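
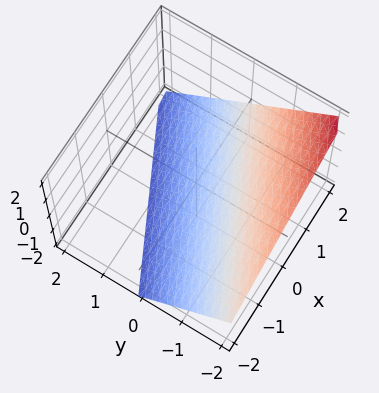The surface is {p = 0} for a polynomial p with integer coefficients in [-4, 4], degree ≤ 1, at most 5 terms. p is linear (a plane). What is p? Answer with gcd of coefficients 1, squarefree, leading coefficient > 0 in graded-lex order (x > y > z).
(a) Degree: every cross-section is a straight line — this is a plane, so deg p = 1.
(b) Observable constraints: it meets the z-axis at z = -1 (among the integer gridlines); it crosses the x-axis at the gridline x = 2.
(c) Putting this together gives p.

x - 2*y - 2*z - 2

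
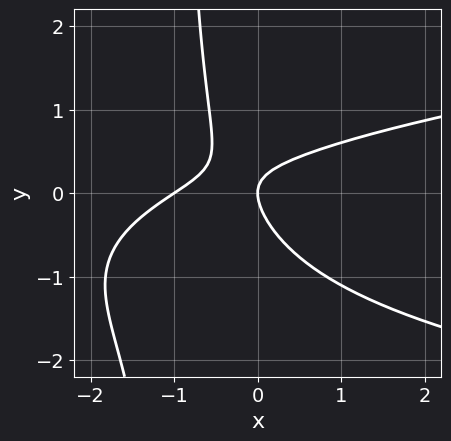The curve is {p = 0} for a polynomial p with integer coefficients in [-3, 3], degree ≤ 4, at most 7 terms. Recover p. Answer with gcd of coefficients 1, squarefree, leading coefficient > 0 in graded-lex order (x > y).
3*x*y^2 - 2*x^2 + 3*x*y + 3*y^2 - 2*x

1. The degree is 3 — a generic line meets the curve in up to 3 points.
2. Reading off the gridlines: it meets the y-axis at y = 0 (among the integer gridlines); the x-axis gridline crossings are at x ∈ {-1, 0}.
3. These observations pin down the coefficients.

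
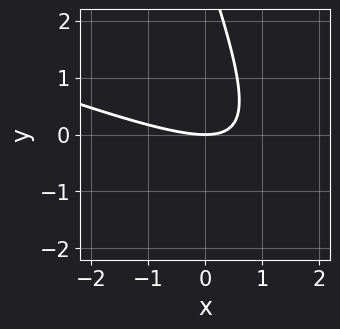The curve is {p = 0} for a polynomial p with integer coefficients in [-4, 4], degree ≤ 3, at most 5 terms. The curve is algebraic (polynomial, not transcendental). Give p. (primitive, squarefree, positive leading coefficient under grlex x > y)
Degree: a generic line meets the curve in up to 2 points, so deg p = 2.
Checking where it meets the axes: one x-axis crossing is at x = 0; one y-axis crossing is at y = 0.
Matching integer coefficients to the picture gives p.

x^2 + 3*x*y + y^2 - 3*y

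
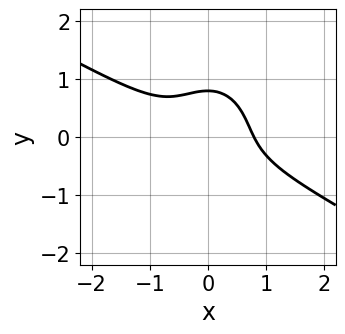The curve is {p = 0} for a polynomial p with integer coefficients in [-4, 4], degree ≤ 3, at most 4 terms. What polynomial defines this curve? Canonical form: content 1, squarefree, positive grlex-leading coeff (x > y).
2*x^3 + 3*x^2*y + 2*y^3 - 1

(a) Degree: a generic line meets the curve in up to 3 points, so deg p = 3.
(b) Putting this together gives p.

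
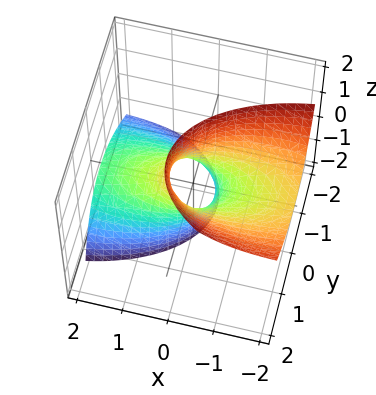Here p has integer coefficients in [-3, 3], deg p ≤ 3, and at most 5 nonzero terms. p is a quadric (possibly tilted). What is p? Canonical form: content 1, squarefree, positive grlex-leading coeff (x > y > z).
x^2 + 3*x*z + 3*y^2 - 2*y*z - 1

(a) Degree: a generic line meets the surface in up to 2 points, so deg p = 2.
(b) From the axis intercepts and sections: among the integer gridlines, it crosses the x-axis at x ∈ {-1, 1}; no z-intercept at any integer in the box.
(c) Matching integer coefficients to the picture gives p.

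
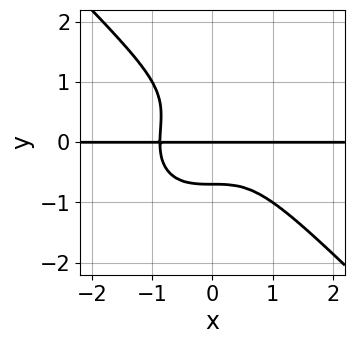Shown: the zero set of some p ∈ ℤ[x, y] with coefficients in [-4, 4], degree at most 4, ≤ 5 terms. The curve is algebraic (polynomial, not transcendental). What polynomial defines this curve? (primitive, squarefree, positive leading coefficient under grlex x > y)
3*x^3*y + 3*y^4 - 2*y^3 + 2*y

First, degree: no degree-3 curve has this shape, so deg p = 4.
Then, from the axis intercepts and sections: the visible x-axis segment lies entirely on the curve; it crosses the y-axis at the gridline y = 0.
Finally, the integer polynomial consistent with all of this is the stated p.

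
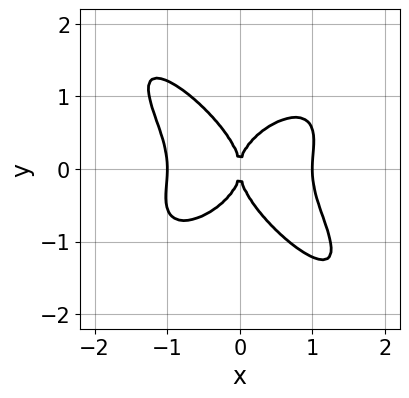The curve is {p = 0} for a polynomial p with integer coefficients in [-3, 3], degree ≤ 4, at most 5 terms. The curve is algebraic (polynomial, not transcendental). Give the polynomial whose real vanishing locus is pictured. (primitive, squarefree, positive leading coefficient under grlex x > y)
(a) Degree: the shape is more complex than any degree-3 curve, so deg p = 4.
(b) Reading off the gridlines: it meets the y-axis at y = 0 (among the integer gridlines); among the integer gridlines, it crosses the x-axis at x ∈ {-1, 0, 1}.
(c) Fitting integer coefficients to these (and the overall shape) gives p.

3*x^4 - 2*x^2*y^2 + 2*x*y^3 + 3*y^4 - 3*x^2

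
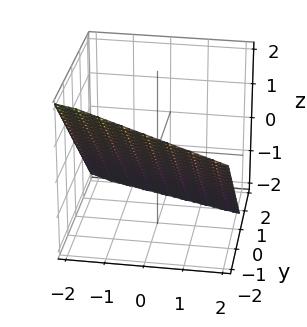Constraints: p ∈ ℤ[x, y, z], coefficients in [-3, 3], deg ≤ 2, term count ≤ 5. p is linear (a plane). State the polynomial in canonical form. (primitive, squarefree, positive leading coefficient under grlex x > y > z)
x + 3*y + 3*z + 2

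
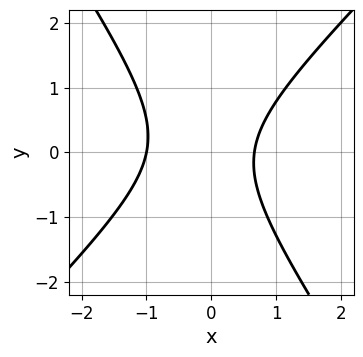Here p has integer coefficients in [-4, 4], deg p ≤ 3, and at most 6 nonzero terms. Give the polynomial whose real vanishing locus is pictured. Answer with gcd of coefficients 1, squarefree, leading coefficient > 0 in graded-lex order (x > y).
3*x^2 - x*y - 2*y^2 + x - 2

1. Degree: no degree-1 curve has this shape, so deg p = 2.
2. Checking where it meets the axes: it crosses the x-axis at the gridline x = -1; no y-intercept at any integer in the box.
3. Matching integer coefficients to the picture gives p.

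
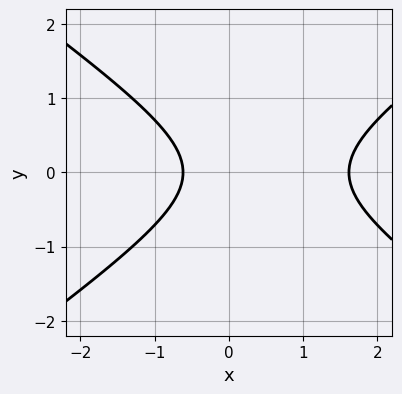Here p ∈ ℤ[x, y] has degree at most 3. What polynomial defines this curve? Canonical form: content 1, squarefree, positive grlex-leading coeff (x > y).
x^2 - 2*y^2 - x - 1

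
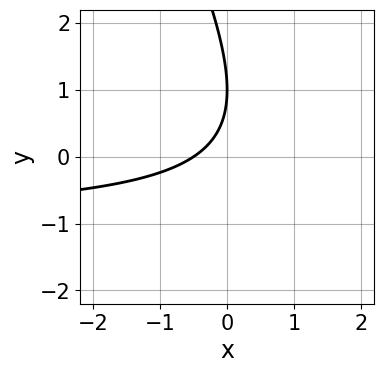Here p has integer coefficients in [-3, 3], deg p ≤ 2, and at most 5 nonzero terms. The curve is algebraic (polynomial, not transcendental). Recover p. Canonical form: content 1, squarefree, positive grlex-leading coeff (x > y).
1. The degree is 2 — no degree-1 curve has this shape.
2. Checking where it meets the axes: one y-axis crossing is at y = 1.
3. Putting this together gives p.

2*x*y + y^2 + 2*x - 2*y + 1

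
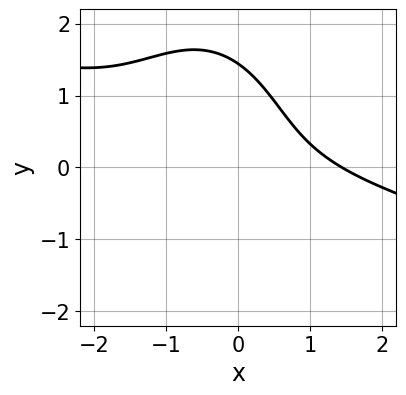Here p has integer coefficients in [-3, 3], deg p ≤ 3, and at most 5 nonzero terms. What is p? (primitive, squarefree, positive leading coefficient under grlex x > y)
1. Degree: the shape is more complex than any degree-2 curve, so deg p = 3.
2. Solving for integer coefficients yields p as stated.

x^3 + 3*x^2*y + y^3 + 3*x*y - 3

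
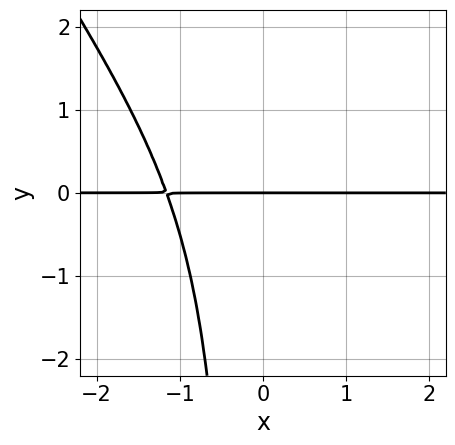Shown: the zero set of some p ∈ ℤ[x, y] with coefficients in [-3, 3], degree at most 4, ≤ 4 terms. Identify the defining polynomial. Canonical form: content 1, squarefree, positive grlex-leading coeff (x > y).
3*x^3*y + 2*x^2*y^2 + 2*x^2*y + 2*y

deg p = 4.
From the visible intercepts: the visible x-axis segment lies entirely on the curve; one y-axis crossing is at y = 0.
Fitting integer coefficients to these (and the overall shape) gives p.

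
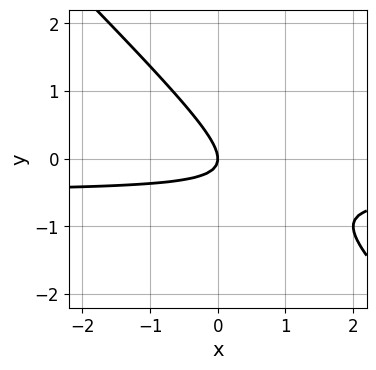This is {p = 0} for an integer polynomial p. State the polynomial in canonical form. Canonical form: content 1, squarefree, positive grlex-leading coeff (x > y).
First, deg p = 2. The shape is more complex than any degree-1 curve.
Then, against the integer gridlines: one y-axis crossing is at y = 0; one x-axis crossing is at x = 0.
Finally, solving for integer coefficients yields p as stated.

2*x*y + 2*y^2 + x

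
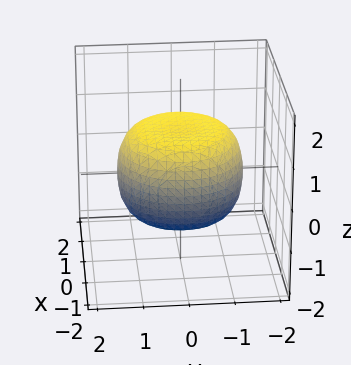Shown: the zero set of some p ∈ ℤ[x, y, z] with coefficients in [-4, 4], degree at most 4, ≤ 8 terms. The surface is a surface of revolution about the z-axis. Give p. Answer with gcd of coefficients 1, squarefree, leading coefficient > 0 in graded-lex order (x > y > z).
(a) The degree is 4 — no degree-3 surface has this shape.
(b) By symmetry, every cross-section ⟂ z is a circle, so x, y appear only via x² + y².
(c) Observable constraints: a circular section at z = 1 has radius exactly 1; the z-axis gridline crossings are at z ∈ {-1, 1}.
(d) The integer polynomial consistent with all of this is the stated p.

x^4 + 2*x^2*y^2 + y^4 - x^2 - y^2 + 2*z^2 - 2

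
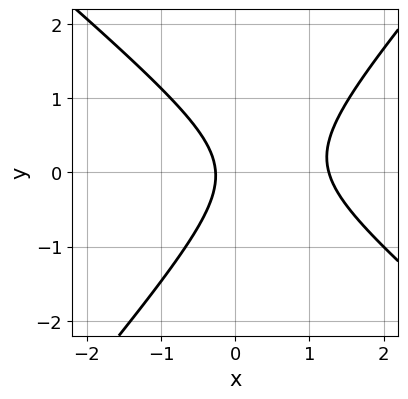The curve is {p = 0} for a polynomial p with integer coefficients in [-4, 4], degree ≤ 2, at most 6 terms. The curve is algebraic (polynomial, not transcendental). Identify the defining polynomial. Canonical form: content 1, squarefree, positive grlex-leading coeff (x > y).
deg p = 2.
Reading off the gridlines: it misses every integer gridline on the y-axis.
Together with the visible shape, these determine p as stated.

3*x^2 + x*y - 3*y^2 - 3*x - 1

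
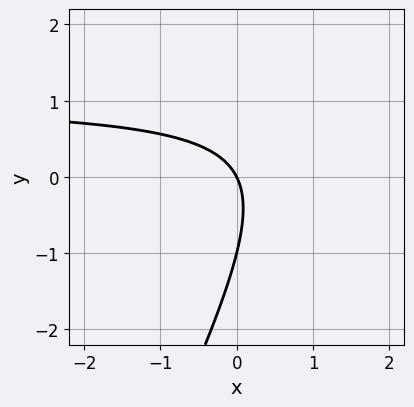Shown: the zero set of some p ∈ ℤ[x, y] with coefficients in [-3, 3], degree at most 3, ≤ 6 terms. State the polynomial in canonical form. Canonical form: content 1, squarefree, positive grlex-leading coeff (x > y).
1. Degree: a generic line meets the curve in up to 2 points, so deg p = 2.
2. From the visible intercepts: the y-axis gridline crossings are at y ∈ {-1, 0}; one x-axis crossing is at x = 0.
3. These observations pin down the coefficients.

2*x*y - y^2 - 2*x - y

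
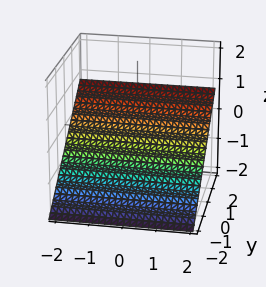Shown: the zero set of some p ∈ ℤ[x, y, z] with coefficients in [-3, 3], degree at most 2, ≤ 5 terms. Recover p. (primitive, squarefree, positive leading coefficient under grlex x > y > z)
2*y - 3*z - 2

deg p = 1. Every cross-section is a straight line — this is a plane.
From the visible intercepts: no x-intercept at any integer in the box; one y-axis crossing is at y = 1.
These observations pin down the coefficients.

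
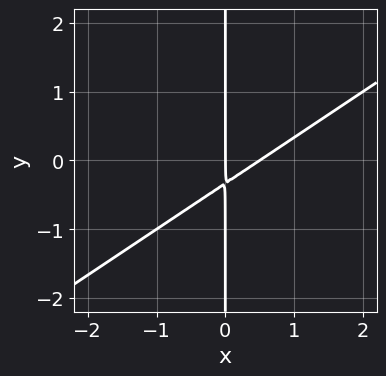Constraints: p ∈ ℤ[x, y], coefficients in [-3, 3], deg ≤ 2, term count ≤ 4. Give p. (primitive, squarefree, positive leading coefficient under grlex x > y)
deg p = 2. No degree-1 curve has this shape.
Observable constraints: the visible y-axis segment lies entirely on the curve; one x-axis crossing is at x = 0.
Matching integer coefficients to the picture gives p.

2*x^2 - 3*x*y - x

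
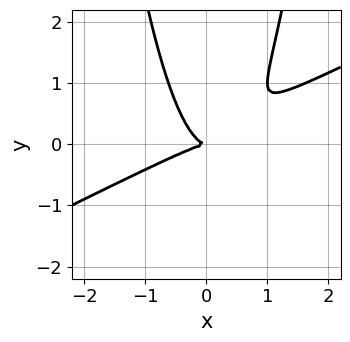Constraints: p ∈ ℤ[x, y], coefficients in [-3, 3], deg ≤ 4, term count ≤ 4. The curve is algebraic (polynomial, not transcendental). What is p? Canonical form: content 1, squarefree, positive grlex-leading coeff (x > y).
deg p = 3.
Against the integer gridlines: it crosses the y-axis at the gridline y = 0; it crosses the x-axis at the gridline x = 0.
Together with the visible shape, these determine p as stated.

x^3 - 2*x^2*y + y^2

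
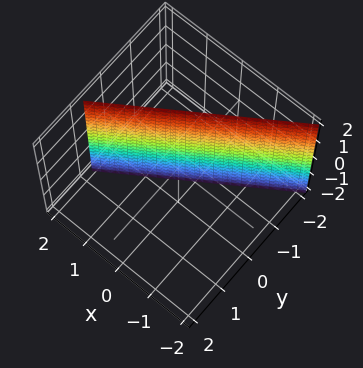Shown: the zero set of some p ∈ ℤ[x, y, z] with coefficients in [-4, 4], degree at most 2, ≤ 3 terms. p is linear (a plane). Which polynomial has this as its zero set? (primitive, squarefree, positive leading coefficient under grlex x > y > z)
2*x - 3*y - 2

First, the degree is 1 — the surface is flat (a plane).
Next, reading off the gridlines: it meets the x-axis at x = 1 (among the integer gridlines); the surface avoids every integer z-axis point in the box.
Finally, matching integer coefficients to the picture gives p.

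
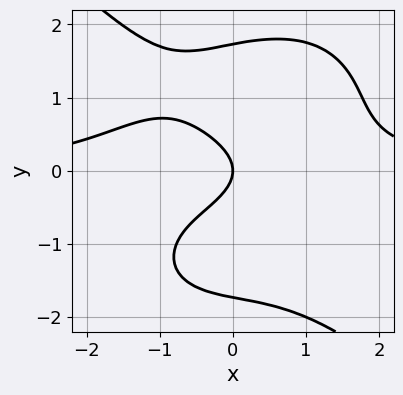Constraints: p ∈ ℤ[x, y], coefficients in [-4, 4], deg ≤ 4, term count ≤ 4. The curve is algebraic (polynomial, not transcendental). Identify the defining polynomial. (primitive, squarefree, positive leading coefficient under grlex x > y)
(a) deg p = 4.
(b) From the axis intercepts and sections: it crosses the x-axis at the gridline x = 0; one y-axis crossing is at y = 0.
(c) Fitting integer coefficients to these (and the overall shape) gives p.

x^3*y + y^4 - 3*y^2 - 2*x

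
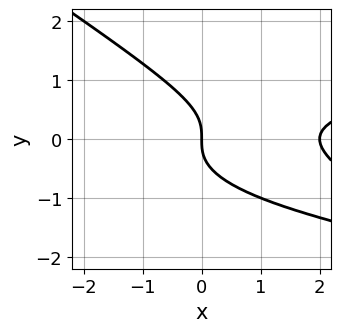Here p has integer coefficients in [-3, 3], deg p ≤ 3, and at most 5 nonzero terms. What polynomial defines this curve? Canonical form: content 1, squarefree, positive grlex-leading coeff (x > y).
2*x*y^2 + 3*y^3 - x^2 + 2*x

(a) Degree: a generic line meets the curve in up to 3 points, so deg p = 3.
(b) From the axis intercepts and sections: among the integer gridlines, it crosses the x-axis at x ∈ {0, 2}; it crosses the y-axis at the gridline y = 0.
(c) Solving for integer coefficients yields p as stated.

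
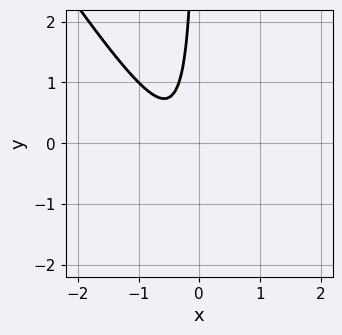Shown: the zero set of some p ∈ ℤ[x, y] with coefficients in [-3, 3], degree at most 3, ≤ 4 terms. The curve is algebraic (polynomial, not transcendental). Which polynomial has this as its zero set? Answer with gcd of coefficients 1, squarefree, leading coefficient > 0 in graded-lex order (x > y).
deg p = 2. A generic line meets the curve in up to 2 points.
From the axis intercepts and sections: no y-intercept at any integer in the box; no x-intercept at any integer in the box.
The integer polynomial consistent with all of this is the stated p.

3*x^2 + 2*x*y + 2*x + 1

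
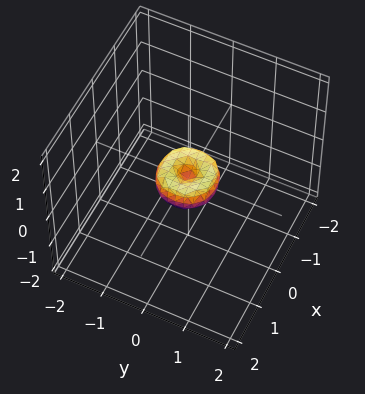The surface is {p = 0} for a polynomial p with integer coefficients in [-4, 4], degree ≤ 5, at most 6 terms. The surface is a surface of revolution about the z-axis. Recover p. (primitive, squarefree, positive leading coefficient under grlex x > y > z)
2*x^4 + 4*x^2*y^2 + 2*y^4 - x^2 - y^2 + z^2

1. The degree is 4 — the shape is more complex than any degree-3 surface.
2. Symmetries: the z-axis is an axis of rotation, so x and y enter only as x² + y².
3. From the visible intercepts: it meets the y-axis at y = 0 (among the integer gridlines); it crosses the x-axis at the gridline x = 0; one z-axis crossing is at z = 0.
4. Putting this together gives p.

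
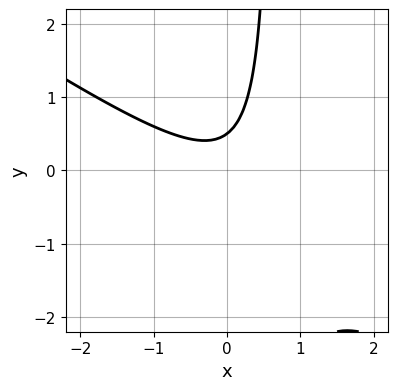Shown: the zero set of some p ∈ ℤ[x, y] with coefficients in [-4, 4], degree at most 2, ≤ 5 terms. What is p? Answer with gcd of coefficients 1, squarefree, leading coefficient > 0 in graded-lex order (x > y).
2*x^2 + 3*x*y - 2*y + 1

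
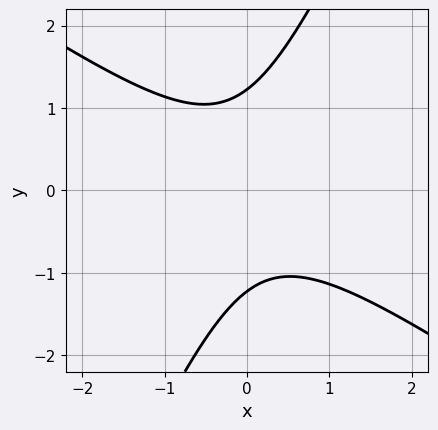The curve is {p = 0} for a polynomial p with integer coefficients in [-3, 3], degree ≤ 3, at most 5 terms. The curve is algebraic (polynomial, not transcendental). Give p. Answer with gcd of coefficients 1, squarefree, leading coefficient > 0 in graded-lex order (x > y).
deg p = 2. The shape is more complex than any degree-1 curve.
Checking where it meets the axes: the curve avoids every integer x-axis point in the box.
Putting this together gives p.

3*x^2 + 3*x*y - 2*y^2 + 3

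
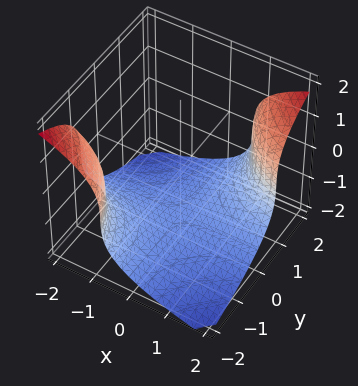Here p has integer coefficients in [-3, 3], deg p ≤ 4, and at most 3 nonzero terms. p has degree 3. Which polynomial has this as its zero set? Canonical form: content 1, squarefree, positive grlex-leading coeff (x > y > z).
(a) The degree is 3 — the shape is more complex than any degree-2 surface.
(b) From the axis intercepts and sections: no x-intercept at any integer in the box; the surface avoids every integer y-axis point in the box.
(c) Matching integer coefficients to the picture gives p.

z^3 - 2*x*y + 3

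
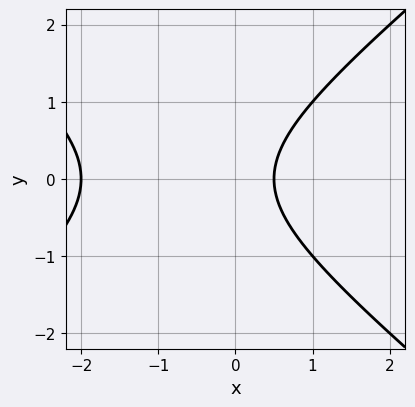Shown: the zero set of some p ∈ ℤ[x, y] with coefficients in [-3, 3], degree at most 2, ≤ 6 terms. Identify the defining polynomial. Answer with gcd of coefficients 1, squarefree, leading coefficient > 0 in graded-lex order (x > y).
2*x^2 - 3*y^2 + 3*x - 2

Degree: no degree-1 curve has this shape, so deg p = 2.
Symmetries: mirror symmetry y ↦ −y ⇒ only even powers of y.
From the visible intercepts: it meets the x-axis at x = -2 (among the integer gridlines); no y-intercept at any integer in the box.
Matching integer coefficients to the picture gives p.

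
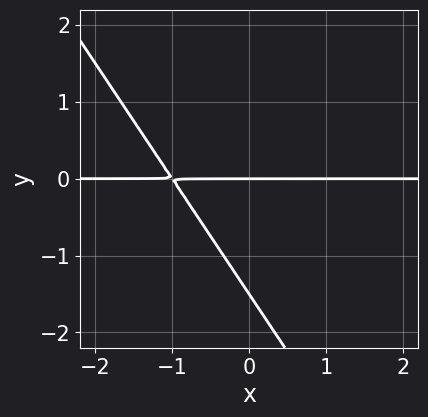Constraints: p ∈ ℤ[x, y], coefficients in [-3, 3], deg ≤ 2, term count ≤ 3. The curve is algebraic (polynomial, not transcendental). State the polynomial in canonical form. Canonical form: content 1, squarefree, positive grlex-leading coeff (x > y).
deg p = 2. The shape is more complex than any degree-1 curve.
Checking where it meets the axes: the visible x-axis segment lies entirely on the curve; it meets the y-axis at y = 0 (among the integer gridlines).
These observations pin down the coefficients.

3*x*y + 2*y^2 + 3*y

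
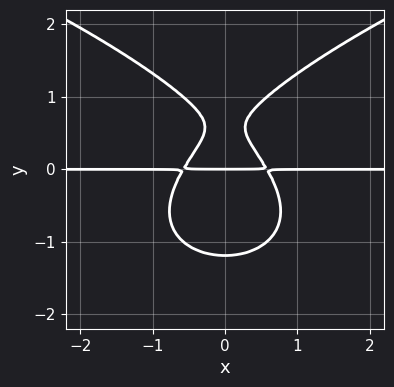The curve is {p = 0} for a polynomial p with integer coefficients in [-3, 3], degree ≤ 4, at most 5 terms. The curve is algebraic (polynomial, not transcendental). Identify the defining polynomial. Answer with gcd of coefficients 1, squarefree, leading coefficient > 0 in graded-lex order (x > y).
2*y^4 - 3*x^2*y - 2*y^2 + y

(a) deg p = 4. A generic line meets the curve in up to 4 points.
(b) Symmetries: the x ↦ −x reflection is a symmetry, so x appears only in even powers.
(c) From the visible intercepts: one y-axis crossing is at y = 0; the visible x-axis segment lies entirely on the curve.
(d) Solving for integer coefficients yields p as stated.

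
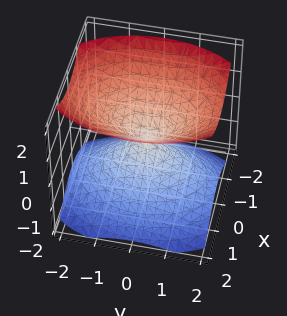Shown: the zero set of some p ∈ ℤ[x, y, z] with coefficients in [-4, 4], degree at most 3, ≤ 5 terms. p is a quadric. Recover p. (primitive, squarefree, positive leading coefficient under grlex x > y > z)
2*x^2 + y^2 - 2*z^2

There are 2 components. They look like related sheets of one shape, so recover p as a whole.
Degree: two nappes meeting at a single point; a quadric, so deg p = 2.
Symmetries: it's symmetric under z → −z, forcing even powers of z; the y ↦ −y reflection is a symmetry, so y appears only in even powers; mirror symmetry x ↦ −x ⇒ only even powers of x.
Reading off the gridlines: it crosses the x-axis at the gridline x = 0; one y-axis crossing is at y = 0; one z-axis crossing is at z = 0.
Together with the visible shape, these determine p as stated.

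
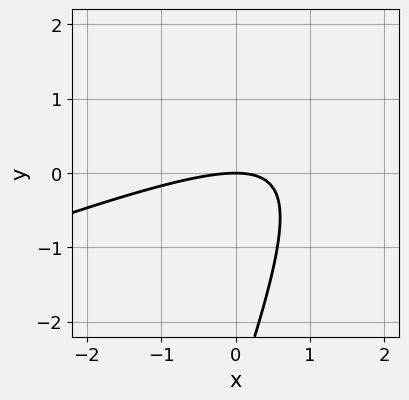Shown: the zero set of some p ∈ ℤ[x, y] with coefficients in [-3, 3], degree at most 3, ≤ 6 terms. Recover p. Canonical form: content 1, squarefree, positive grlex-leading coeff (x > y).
1. The degree is 2 — the shape is more complex than any degree-1 curve.
2. Against the integer gridlines: it crosses the y-axis at the gridline y = 0; one x-axis crossing is at x = 0.
3. Together with the visible shape, these determine p as stated.

x^2 - 3*x*y + y^2 + 3*y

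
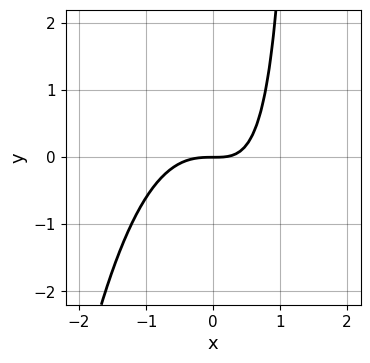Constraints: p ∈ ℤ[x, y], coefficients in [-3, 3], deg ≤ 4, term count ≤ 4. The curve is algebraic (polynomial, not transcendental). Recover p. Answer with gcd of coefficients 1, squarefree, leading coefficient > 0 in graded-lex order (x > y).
3*x^3 + 2*x*y - 3*y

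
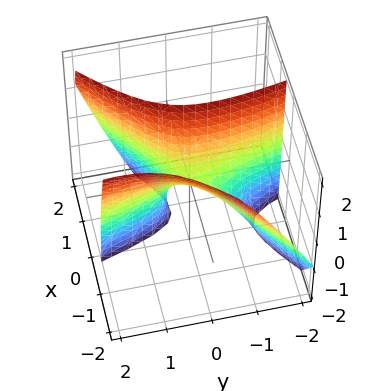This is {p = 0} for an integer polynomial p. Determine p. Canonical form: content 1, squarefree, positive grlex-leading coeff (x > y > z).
3*x^2 - 3*x*y + 2*x*z - y^2 - z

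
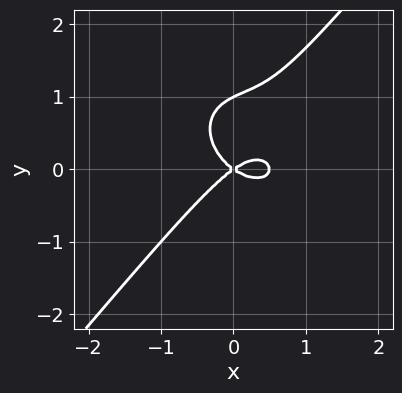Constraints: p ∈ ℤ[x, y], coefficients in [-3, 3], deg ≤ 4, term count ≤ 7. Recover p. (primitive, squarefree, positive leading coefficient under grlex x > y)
1. Degree: a generic line meets the curve in up to 3 points, so deg p = 3.
2. From the axis intercepts and sections: the y-axis gridline crossings are at y ∈ {0, 1}; it meets the x-axis at x = 0 (among the integer gridlines).
3. These observations pin down the coefficients.

2*x^3 + x*y^2 - 2*y^3 - x^2 + 2*y^2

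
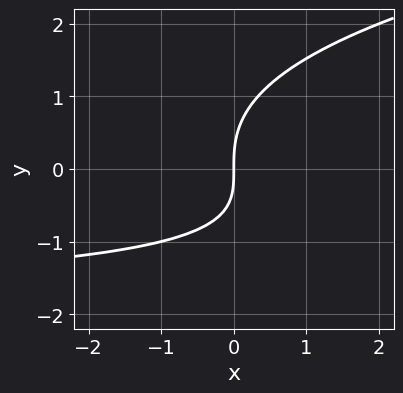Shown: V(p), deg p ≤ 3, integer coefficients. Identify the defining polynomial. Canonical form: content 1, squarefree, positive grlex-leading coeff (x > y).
(a) deg p = 3. The shape is more complex than any degree-2 curve.
(b) Observable constraints: it crosses the x-axis at the gridline x = 0; it crosses the y-axis at the gridline y = 0.
(c) The integer polynomial consistent with all of this is the stated p.

y^3 - x*y - 2*x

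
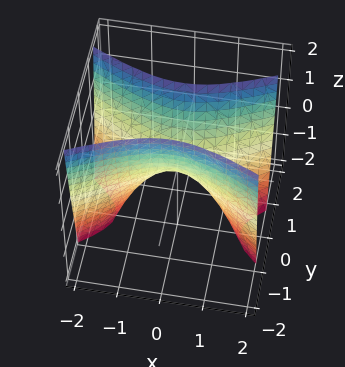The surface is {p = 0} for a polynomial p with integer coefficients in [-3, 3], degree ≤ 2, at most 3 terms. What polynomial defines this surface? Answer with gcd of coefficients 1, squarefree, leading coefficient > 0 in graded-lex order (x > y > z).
Degree: a saddle surface; a quadric, so deg p = 2.
Symmetries: the y ↦ −y reflection is a symmetry, so y appears only in even powers; it's symmetric under x → −x, forcing even powers of x.
Reading off the gridlines: it crosses the y-axis at the gridline y = 0; one z-axis crossing is at z = 0; one x-axis crossing is at x = 0.
Putting this together gives p.

x^2 - 3*y^2 + z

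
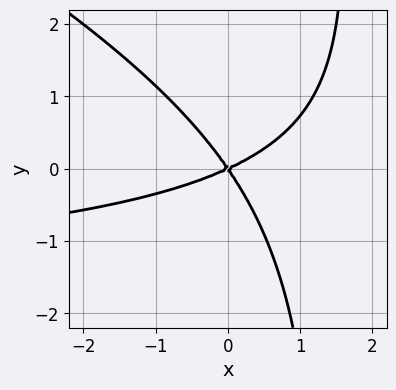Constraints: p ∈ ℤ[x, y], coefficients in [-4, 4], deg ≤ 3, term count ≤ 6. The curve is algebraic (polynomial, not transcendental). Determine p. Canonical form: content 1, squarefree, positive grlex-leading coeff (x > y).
x^2*y + 2*x*y^2 + 2*x^2 - 3*x*y - 3*y^2

(a) Degree: a generic line meets the curve in up to 3 points, so deg p = 3.
(b) From the visible intercepts: one x-axis crossing is at x = 0; one y-axis crossing is at y = 0.
(c) Putting this together gives p.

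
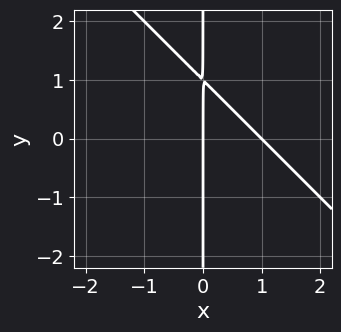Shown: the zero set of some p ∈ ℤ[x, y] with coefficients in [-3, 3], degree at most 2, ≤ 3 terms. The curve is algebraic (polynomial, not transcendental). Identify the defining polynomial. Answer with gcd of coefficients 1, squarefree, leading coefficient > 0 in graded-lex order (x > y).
x^2 + x*y - x

(a) Degree: no degree-1 curve has this shape, so deg p = 2.
(b) From the visible intercepts: the x-axis gridline crossings are at x ∈ {0, 1}; the visible y-axis segment lies entirely on the curve.
(c) Assembling these constraints gives the stated polynomial.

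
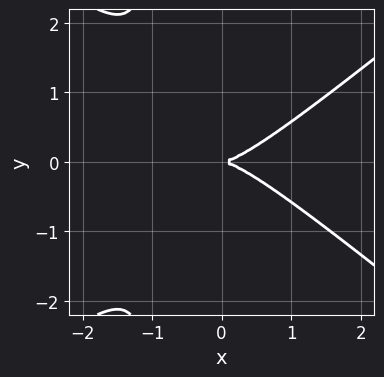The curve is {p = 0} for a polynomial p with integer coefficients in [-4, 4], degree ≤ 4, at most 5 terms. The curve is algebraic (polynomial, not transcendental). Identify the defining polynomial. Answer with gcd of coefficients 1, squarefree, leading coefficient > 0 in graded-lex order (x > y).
The degree is 3 — no degree-2 curve has this shape.
Symmetries: the y ↦ −y reflection is a symmetry, so y appears only in even powers.
Observable constraints: it crosses the x-axis at the gridline x = 0; it meets the y-axis at y = 0 (among the integer gridlines).
Assembling these constraints gives the stated polynomial.

2*x^3 - 3*x*y^2 - 3*y^2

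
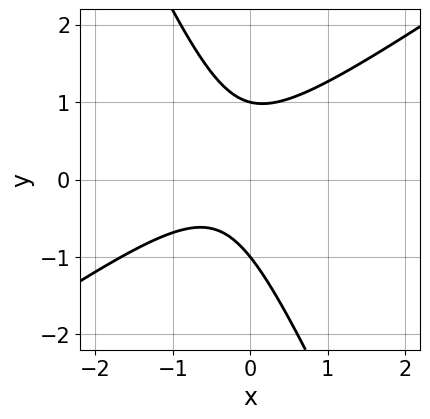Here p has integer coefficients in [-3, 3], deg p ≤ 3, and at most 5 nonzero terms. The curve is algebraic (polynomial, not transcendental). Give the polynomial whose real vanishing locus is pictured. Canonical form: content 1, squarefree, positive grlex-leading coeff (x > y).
First, deg p = 2. A generic line meets the curve in up to 2 points.
Next, from the visible intercepts: the y-axis gridline crossings are at y ∈ {-1, 1}; no x-intercept at any integer in the box.
Finally, solving for integer coefficients yields p as stated.

3*x^2 - 3*x*y - 2*y^2 + 2*x + 2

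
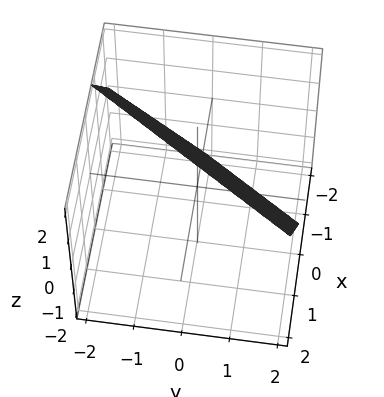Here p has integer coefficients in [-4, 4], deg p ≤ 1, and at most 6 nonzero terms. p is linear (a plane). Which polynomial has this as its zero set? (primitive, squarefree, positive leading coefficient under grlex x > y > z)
3*x - 2*y - 2*z + 2

The degree is 1 — the surface is flat (a plane).
From the visible intercepts: one z-axis crossing is at z = 1; it meets the y-axis at y = 1 (among the integer gridlines).
Putting this together gives p.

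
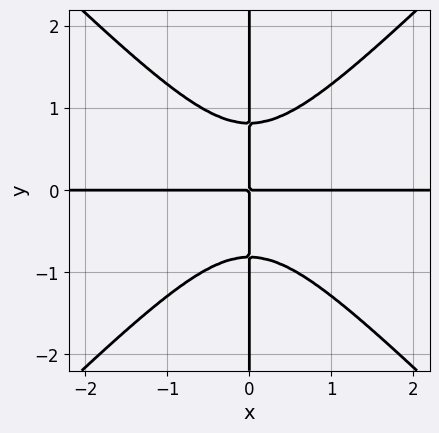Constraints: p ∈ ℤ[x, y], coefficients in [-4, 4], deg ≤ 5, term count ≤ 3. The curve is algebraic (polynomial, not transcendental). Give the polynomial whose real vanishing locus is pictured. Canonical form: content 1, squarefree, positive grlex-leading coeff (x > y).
1. The degree is 4 — no degree-3 curve has this shape.
2. Observable constraints: every point of the y-axis in the box is on the curve; the visible x-axis segment lies entirely on the curve.
3. The integer polynomial consistent with all of this is the stated p.

3*x^3*y - 3*x*y^3 + 2*x*y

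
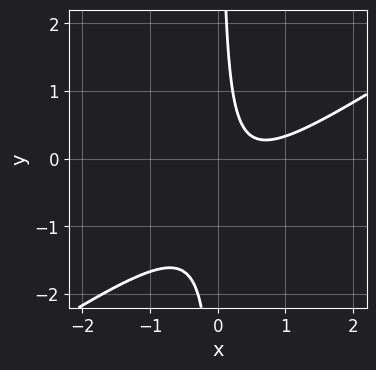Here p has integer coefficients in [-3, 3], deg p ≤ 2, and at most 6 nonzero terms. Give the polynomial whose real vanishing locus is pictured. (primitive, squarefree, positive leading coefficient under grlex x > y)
deg p = 2.
From the axis intercepts and sections: it misses every integer gridline on the x-axis; the curve avoids every integer y-axis point in the box.
Putting this together gives p.

2*x^2 - 3*x*y - 2*x + 1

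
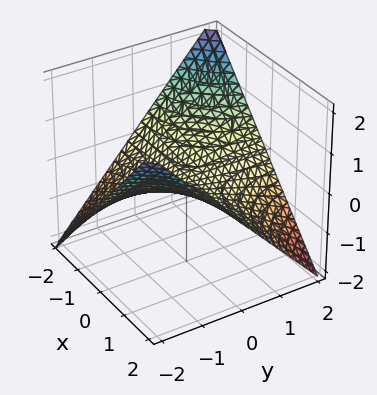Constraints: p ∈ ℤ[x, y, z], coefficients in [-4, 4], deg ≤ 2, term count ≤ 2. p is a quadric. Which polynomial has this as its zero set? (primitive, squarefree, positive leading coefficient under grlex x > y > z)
x*y + 2*z

1. deg p = 2. A hyperbolic paraboloid; a quadric.
2. Against the integer gridlines: the visible y-axis segment lies entirely on the surface; it crosses the z-axis at the gridline z = 0; the visible x-axis segment lies entirely on the surface.
3. Fitting integer coefficients to these (and the overall shape) gives p.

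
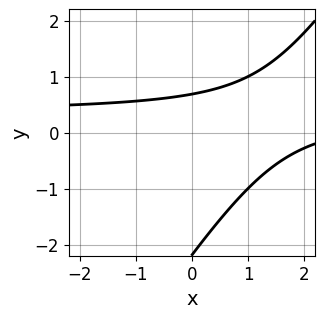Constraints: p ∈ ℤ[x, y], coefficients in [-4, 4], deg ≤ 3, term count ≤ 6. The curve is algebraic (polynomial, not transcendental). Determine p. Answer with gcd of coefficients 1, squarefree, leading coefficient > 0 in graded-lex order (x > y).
1. deg p = 2. A generic line meets the curve in up to 2 points.
2. Checking where it meets the axes: no x-intercept at any integer in the box.
3. Fitting integer coefficients to these (and the overall shape) gives p.

3*x*y - 2*y^2 - x - 3*y + 3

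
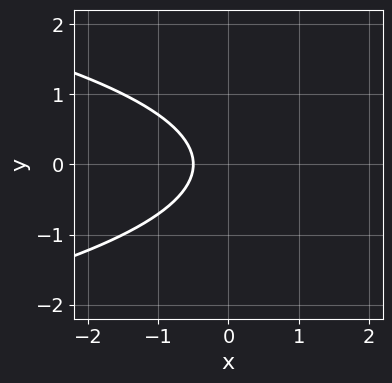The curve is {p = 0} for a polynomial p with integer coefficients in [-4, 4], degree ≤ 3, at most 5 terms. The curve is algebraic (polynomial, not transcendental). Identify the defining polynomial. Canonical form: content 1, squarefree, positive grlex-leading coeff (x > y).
2*y^2 + 2*x + 1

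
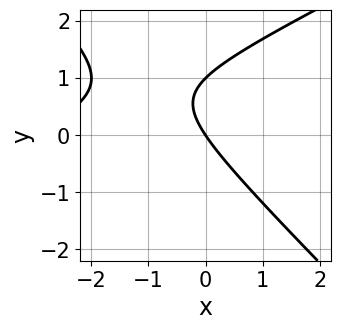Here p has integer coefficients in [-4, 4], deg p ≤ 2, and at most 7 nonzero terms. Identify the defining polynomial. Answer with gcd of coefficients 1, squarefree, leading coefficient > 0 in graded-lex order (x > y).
First, deg p = 2.
Next, from the visible intercepts: it meets the x-axis at x = 0 (among the integer gridlines); the y-axis gridline crossings are at y ∈ {0, 1}.
Finally, matching integer coefficients to the picture gives p.

x^2 - x*y - 2*y^2 + 3*x + 2*y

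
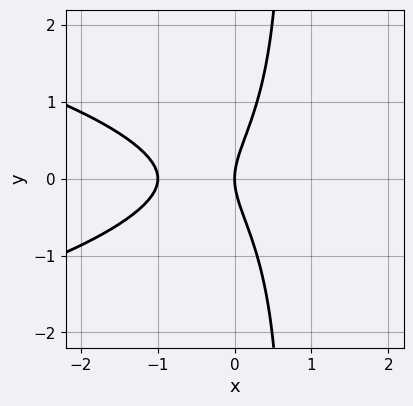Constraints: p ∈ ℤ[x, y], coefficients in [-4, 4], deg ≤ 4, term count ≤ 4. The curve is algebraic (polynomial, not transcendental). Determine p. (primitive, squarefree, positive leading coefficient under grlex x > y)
deg p = 3.
Symmetries: it's symmetric under y → −y, forcing even powers of y.
Observable constraints: the x-axis gridline crossings are at x ∈ {-1, 0}; it crosses the y-axis at the gridline y = 0.
The integer polynomial consistent with all of this is the stated p.

3*x*y^2 + 3*x^2 - 2*y^2 + 3*x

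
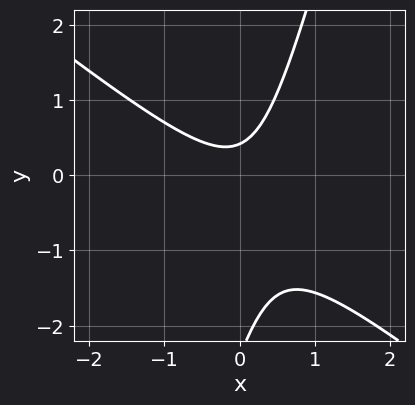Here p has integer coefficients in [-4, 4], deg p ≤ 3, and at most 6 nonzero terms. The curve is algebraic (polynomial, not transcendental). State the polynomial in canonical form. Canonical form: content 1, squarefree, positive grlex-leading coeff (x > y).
3*x^2 + 3*x*y - y^2 - 2*y + 1

(a) The degree is 2 — the shape is more complex than any degree-1 curve.
(b) From the visible intercepts: the curve avoids every integer x-axis point in the box.
(c) Putting this together gives p.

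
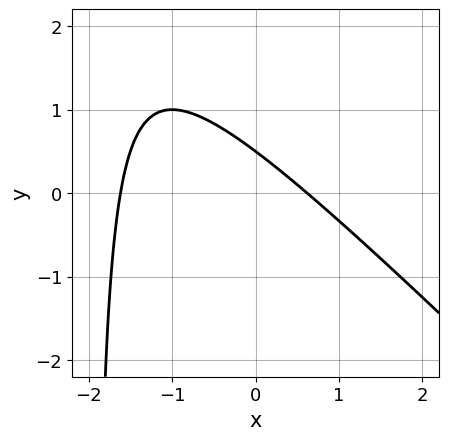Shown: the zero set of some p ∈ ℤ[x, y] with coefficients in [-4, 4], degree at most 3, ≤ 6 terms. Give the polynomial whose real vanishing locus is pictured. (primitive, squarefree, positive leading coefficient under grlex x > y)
Degree: the shape is more complex than any degree-1 curve, so deg p = 2.
The integer polynomial consistent with all of this is the stated p.

x^2 + x*y + x + 2*y - 1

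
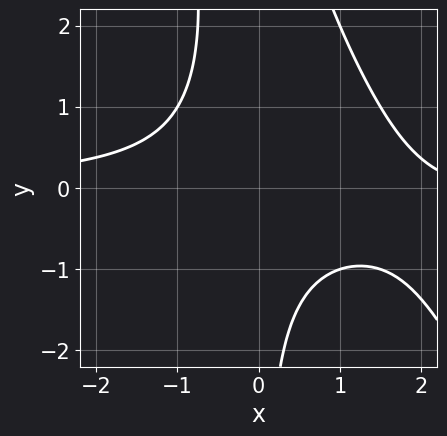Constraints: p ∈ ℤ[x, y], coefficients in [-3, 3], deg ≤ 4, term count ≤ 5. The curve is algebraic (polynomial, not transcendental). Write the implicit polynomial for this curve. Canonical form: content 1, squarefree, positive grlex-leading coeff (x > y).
2*x^2*y + x*y^2 - 3*x*y + x - 3

Degree: the shape is more complex than any degree-2 curve, so deg p = 3.
From the visible intercepts: the curve avoids every integer x-axis point in the box; no y-intercept at any integer in the box.
Together with the visible shape, these determine p as stated.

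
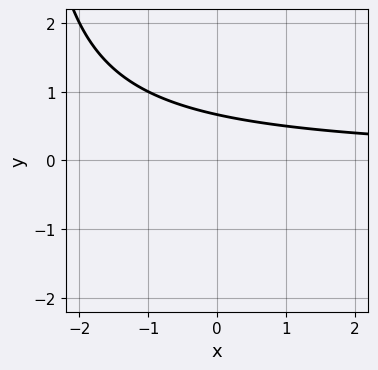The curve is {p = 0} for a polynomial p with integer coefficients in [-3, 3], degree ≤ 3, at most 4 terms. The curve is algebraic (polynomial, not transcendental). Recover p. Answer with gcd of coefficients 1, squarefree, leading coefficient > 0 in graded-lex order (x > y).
x*y + 3*y - 2

(a) deg p = 2.
(b) Against the integer gridlines: the curve avoids every integer x-axis point in the box.
(c) Solving for integer coefficients yields p as stated.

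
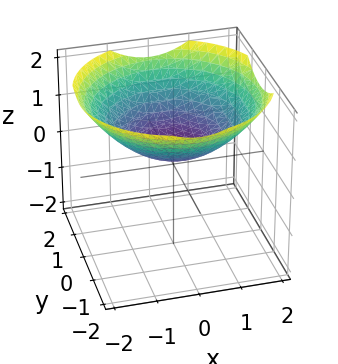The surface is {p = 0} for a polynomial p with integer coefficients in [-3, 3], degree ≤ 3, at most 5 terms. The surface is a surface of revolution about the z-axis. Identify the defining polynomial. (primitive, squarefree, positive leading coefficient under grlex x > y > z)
x^2 + y^2 - 3*z + 1

1. The degree is 2 — no degree-1 surface has this shape.
2. Symmetries: rotational symmetry about the z-axis ⇒ p depends on x, y only through x² + y².
3. Observable constraints: a circular section at z = 1 has radius between 1 and 2; no x-intercept at any integer in the box; no y-intercept at any integer in the box.
4. Fitting integer coefficients to these (and the overall shape) gives p.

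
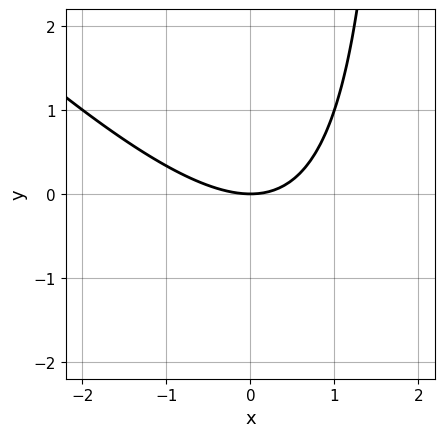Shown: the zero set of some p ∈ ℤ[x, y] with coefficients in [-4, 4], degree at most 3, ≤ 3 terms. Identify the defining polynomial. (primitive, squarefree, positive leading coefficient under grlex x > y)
Degree: a generic line meets the curve in up to 2 points, so deg p = 2.
From the visible intercepts: one x-axis crossing is at x = 0; one y-axis crossing is at y = 0.
Together with the visible shape, these determine p as stated.

x^2 + x*y - 2*y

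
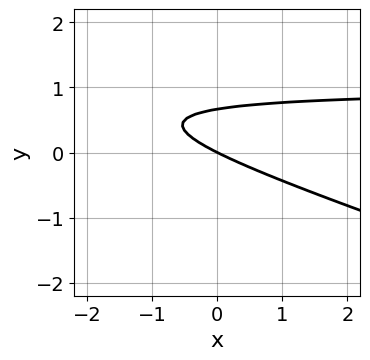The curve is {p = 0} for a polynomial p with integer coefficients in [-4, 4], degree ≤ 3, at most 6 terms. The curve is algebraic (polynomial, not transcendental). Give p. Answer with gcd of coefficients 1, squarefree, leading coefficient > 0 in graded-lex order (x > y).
deg p = 2. The shape is more complex than any degree-1 curve.
Against the integer gridlines: one x-axis crossing is at x = 0; it crosses the y-axis at the gridline y = 0.
Matching integer coefficients to the picture gives p.

x*y + 3*y^2 - x - 2*y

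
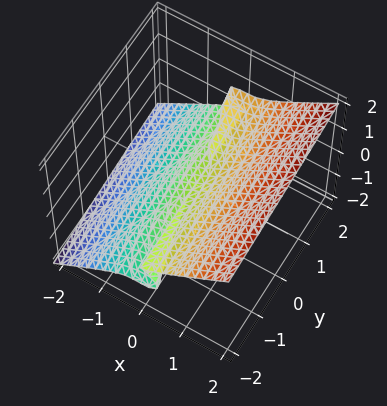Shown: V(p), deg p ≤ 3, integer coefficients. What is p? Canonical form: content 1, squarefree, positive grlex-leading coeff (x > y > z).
2*x^3 + y*z^2 - 3*z^3

(a) Degree: no degree-2 surface has this shape, so deg p = 3.
(b) Observable constraints: it crosses the z-axis at the gridline z = 0; it crosses the x-axis at the gridline x = 0; every point of the y-axis in the box is on the surface.
(c) Assembling these constraints gives the stated polynomial.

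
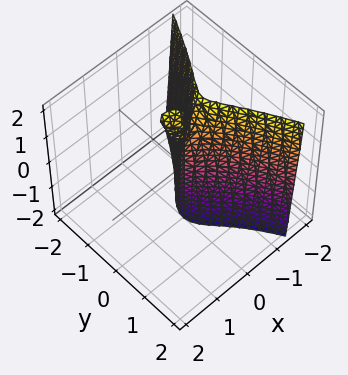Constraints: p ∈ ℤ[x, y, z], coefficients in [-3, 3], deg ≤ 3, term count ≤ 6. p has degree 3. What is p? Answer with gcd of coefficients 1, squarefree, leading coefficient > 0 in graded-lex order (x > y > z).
1. The picture has 2 separate pieces.
2. deg p = 3.
3. Checking where it meets the axes: every point of the z-axis in the box is on the surface; it crosses the x-axis at the gridline x = 0; it meets the y-axis at y = 0 (among the integer gridlines).
4. Fitting integer coefficients to these (and the overall shape) gives p.

3*x^3 - x*z + 3*y^2 + x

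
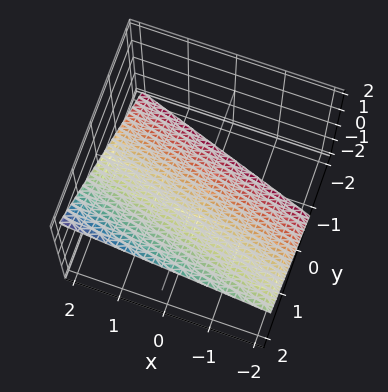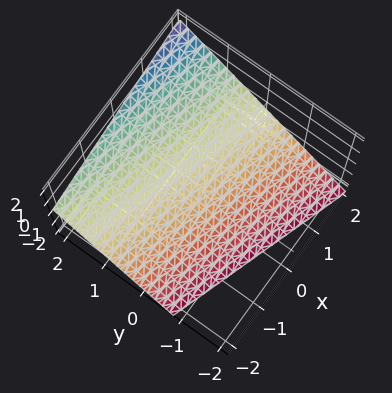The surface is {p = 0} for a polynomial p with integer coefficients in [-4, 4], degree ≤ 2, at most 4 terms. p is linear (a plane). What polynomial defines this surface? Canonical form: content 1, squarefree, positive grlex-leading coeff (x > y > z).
x + 3*y - 3*z - 2

First, deg p = 1. Every cross-section is a straight line — this is a plane.
Next, from the visible intercepts: it crosses the x-axis at the gridline x = 2.
Finally, together with the visible shape, these determine p as stated.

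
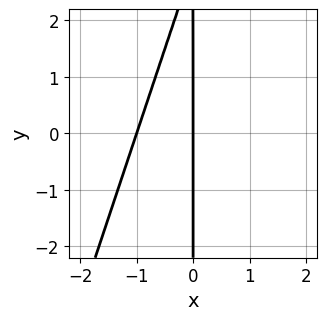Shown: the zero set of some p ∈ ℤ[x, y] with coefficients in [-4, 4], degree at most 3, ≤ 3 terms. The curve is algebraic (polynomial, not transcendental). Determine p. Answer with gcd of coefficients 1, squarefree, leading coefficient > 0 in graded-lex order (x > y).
(a) The degree is 2 — no degree-1 curve has this shape.
(b) Reading off the gridlines: the x-axis gridline crossings are at x ∈ {-1, 0}; the visible y-axis segment lies entirely on the curve.
(c) The integer polynomial consistent with all of this is the stated p.

3*x^2 - x*y + 3*x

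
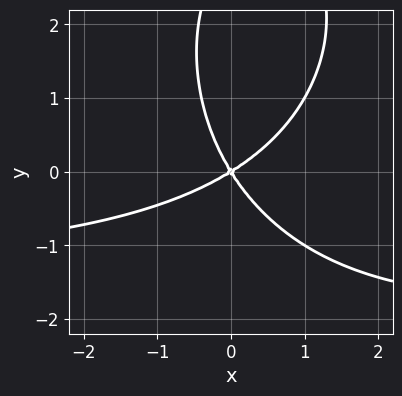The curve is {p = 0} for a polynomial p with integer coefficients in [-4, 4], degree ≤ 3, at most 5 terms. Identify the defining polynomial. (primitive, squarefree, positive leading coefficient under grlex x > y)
2*x^2*y + y^3 + 3*x^2 - 3*x*y - 3*y^2

deg p = 3. A generic line meets the curve in up to 3 points.
Observable constraints: it crosses the y-axis at the gridline y = 0; one x-axis crossing is at x = 0.
The integer polynomial consistent with all of this is the stated p.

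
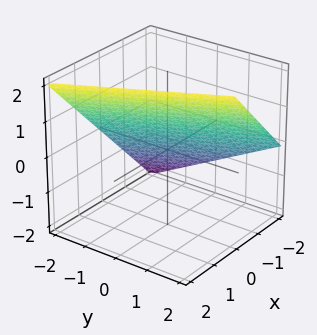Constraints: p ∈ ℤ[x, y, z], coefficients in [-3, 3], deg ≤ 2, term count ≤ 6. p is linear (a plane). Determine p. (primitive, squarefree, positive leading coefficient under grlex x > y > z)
2*x + y - 2*z + 2

Degree: every cross-section is a straight line — this is a plane, so deg p = 1.
From the axis intercepts and sections: it crosses the z-axis at the gridline z = 1; it meets the x-axis at x = -1 (among the integer gridlines); it meets the y-axis at y = -2 (among the integer gridlines).
These observations pin down the coefficients.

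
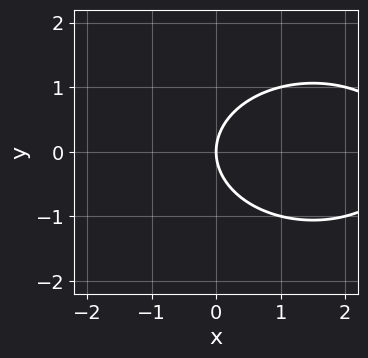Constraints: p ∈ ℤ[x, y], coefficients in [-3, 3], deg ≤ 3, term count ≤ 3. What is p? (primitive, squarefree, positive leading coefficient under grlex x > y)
x^2 + 2*y^2 - 3*x

1. The degree is 2 — no degree-1 curve has this shape.
2. Symmetries: mirror symmetry y ↦ −y ⇒ only even powers of y.
3. Checking where it meets the axes: it meets the x-axis at x = 0 (among the integer gridlines); one y-axis crossing is at y = 0.
4. Together with the visible shape, these determine p as stated.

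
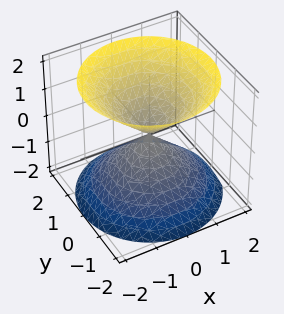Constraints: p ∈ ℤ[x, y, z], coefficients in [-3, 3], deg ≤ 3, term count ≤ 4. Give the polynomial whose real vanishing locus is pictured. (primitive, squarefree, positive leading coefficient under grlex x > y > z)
The picture has 2 separate pieces.
Degree: a double cone through the origin; a quadric, so deg p = 2.
By symmetry, the surface is invariant under rotation about z: p = q(x² + y², z); it's symmetric under z → −z, forcing even powers of z.
Reading off the gridlines: one x-axis crossing is at x = 0; it meets the y-axis at y = 0 (among the integer gridlines); one z-axis crossing is at z = 0.
Matching integer coefficients to the picture gives p.

x^2 + y^2 - z^2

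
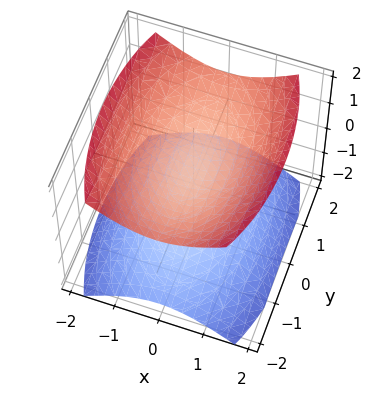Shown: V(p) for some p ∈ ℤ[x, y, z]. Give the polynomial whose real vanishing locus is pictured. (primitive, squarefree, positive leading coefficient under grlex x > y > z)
The picture has 2 separate pieces. Treating them together as one polynomial.
Degree: two sheets facing apart; a quadric, so deg p = 2.
Symmetries: it's symmetric under x → −x, forcing even powers of x; the y ↦ −y reflection is a symmetry, so y appears only in even powers; mirror symmetry z ↦ −z ⇒ only even powers of z.
From the visible intercepts: the surface avoids every integer x-axis point in the box; no y-intercept at any integer in the box.
Matching integer coefficients to the picture gives p.

3*x^2 + y^2 - 3*z^2 + 1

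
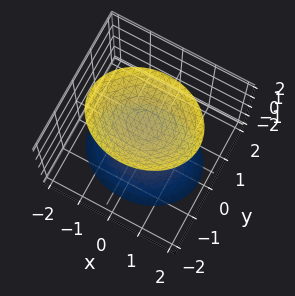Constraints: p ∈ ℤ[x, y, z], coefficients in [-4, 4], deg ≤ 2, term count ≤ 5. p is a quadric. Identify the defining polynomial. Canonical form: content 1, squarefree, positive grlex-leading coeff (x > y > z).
1. I count 2 distinct pieces.
2. The degree is 2 — two sheets facing apart; a quadric.
3. Symmetries: mirror symmetry x ↦ −x ⇒ only even powers of x; the y ↦ −y reflection is a symmetry, so y appears only in even powers; the z ↦ −z reflection is a symmetry, so z appears only in even powers.
4. Checking where it meets the axes: the surface avoids every integer x-axis point in the box; no y-intercept at any integer in the box.
5. Together with the visible shape, these determine p as stated.

2*x^2 + 3*y^2 - 2*z^2 + 3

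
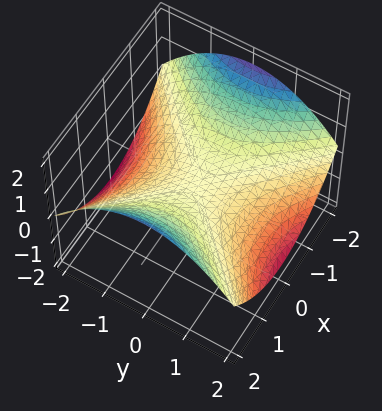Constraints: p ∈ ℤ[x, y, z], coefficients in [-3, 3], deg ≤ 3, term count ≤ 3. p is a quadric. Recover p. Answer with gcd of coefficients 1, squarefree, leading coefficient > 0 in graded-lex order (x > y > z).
x^2 - y^2 - 3*z

First, degree: a saddle surface; a quadric, so deg p = 2.
Then, symmetries: it's symmetric under y → −y, forcing even powers of y; mirror symmetry x ↦ −x ⇒ only even powers of x.
Then, from the visible intercepts: one y-axis crossing is at y = 0; it meets the z-axis at z = 0 (among the integer gridlines).
Finally, the integer polynomial consistent with all of this is the stated p.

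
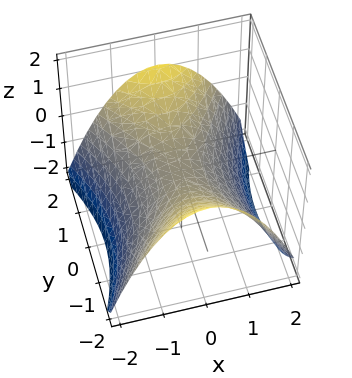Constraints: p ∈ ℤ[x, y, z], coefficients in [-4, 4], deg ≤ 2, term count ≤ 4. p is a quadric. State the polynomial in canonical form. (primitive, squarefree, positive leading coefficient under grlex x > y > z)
(a) deg p = 2. A saddle surface; a quadric.
(b) Symmetries: mirror symmetry y ↦ −y ⇒ only even powers of y; the x ↦ −x reflection is a symmetry, so x appears only in even powers.
(c) Reading off the gridlines: it meets the y-axis at y = 0 (among the integer gridlines); it crosses the z-axis at the gridline z = 0; it crosses the x-axis at the gridline x = 0.
(d) Assembling these constraints gives the stated polynomial.

2*x^2 - y^2 + 3*z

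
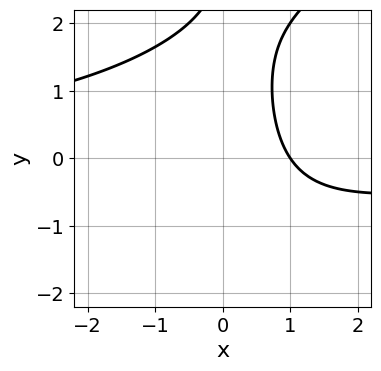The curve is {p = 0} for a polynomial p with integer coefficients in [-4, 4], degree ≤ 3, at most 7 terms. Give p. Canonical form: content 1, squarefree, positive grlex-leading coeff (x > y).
deg p = 3. No degree-2 curve has this shape.
From the axis intercepts and sections: no y-intercept at any integer in the box; it crosses the x-axis at the gridline x = 1.
Solving for integer coefficients yields p as stated.

x^2*y - x*y^2 + 3*x + y - 3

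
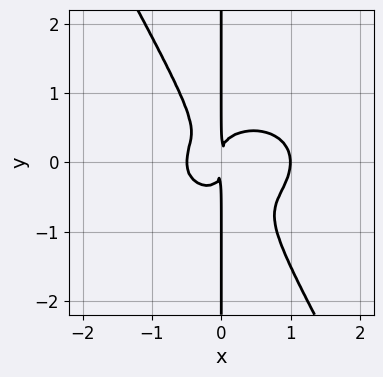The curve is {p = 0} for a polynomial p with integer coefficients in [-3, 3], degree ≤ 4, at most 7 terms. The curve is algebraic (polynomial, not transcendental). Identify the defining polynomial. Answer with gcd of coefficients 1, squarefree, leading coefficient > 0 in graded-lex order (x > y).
(a) deg p = 4. No degree-3 curve has this shape.
(b) From the axis intercepts and sections: it crosses the x-axis at the gridline x = 1; the visible y-axis segment lies entirely on the curve.
(c) Fitting integer coefficients to these (and the overall shape) gives p.

2*x^4 + 3*x^2*y^2 + 2*x*y^3 - x^3 - x^2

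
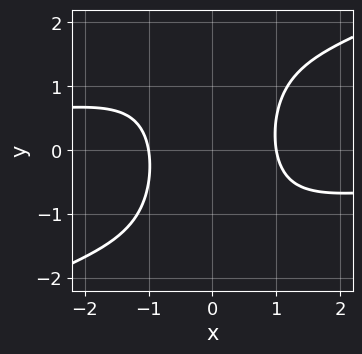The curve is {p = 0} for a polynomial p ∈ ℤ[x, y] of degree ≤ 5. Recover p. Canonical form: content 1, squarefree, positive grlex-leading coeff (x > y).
x^3*y - 2*x^2*y^2 + 3*x^2 - 3

1. Degree: a generic line meets the curve in up to 4 points, so deg p = 4.
2. Against the integer gridlines: among the integer gridlines, it crosses the x-axis at x ∈ {-1, 1}; the curve avoids every integer y-axis point in the box.
3. Matching integer coefficients to the picture gives p.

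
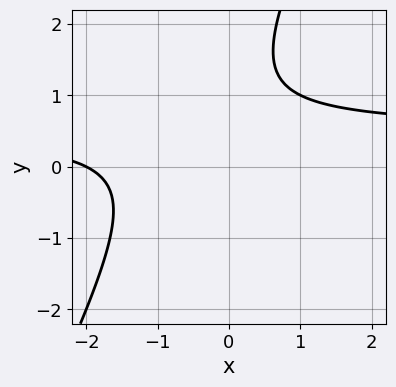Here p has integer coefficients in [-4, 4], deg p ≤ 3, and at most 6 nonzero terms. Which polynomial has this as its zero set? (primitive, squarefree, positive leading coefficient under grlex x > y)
2*x*y - y^2 - x + 2*y - 2

(a) deg p = 2. No degree-1 curve has this shape.
(b) Observable constraints: one x-axis crossing is at x = -2; it misses every integer gridline on the y-axis.
(c) Putting this together gives p.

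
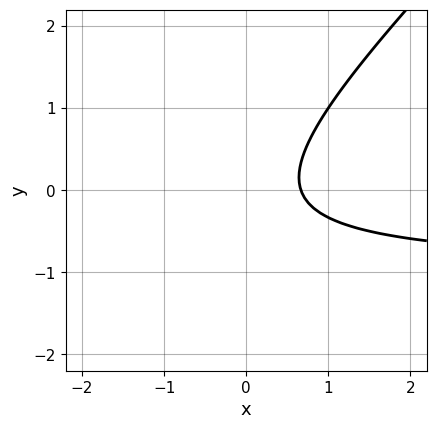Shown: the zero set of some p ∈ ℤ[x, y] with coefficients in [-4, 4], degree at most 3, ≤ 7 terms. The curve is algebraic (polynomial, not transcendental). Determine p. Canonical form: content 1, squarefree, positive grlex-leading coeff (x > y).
(a) The degree is 2 — the shape is more complex than any degree-1 curve.
(b) Against the integer gridlines: the curve avoids every integer y-axis point in the box.
(c) These observations pin down the coefficients.

3*x*y - 3*y^2 + 3*x - y - 2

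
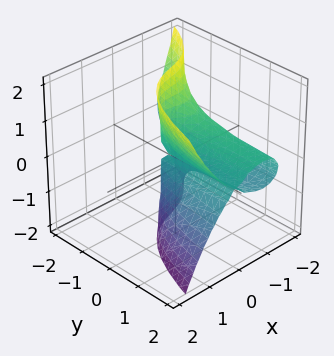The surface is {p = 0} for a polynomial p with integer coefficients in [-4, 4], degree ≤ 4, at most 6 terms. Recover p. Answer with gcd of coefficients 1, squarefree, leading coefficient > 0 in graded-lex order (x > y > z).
(a) The degree is 3 — the shape is more complex than any degree-2 surface.
(b) Observable constraints: it crosses the z-axis at the gridline z = 0; the visible y-axis segment lies entirely on the surface; it meets the x-axis at x = 0 (among the integer gridlines).
(c) The integer polynomial consistent with all of this is the stated p.

2*x^3 + x*z^2 - 2*y*z^2 + 3*x^2 - z^2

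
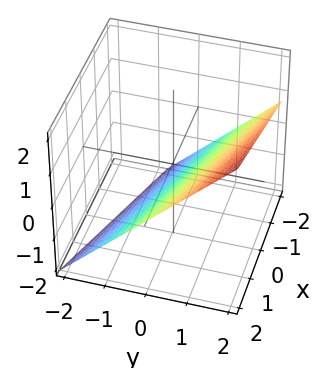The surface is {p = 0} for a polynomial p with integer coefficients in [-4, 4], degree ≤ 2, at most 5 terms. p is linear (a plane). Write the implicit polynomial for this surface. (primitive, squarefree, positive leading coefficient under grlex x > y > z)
1. The degree is 1 — the surface is flat (a plane).
2. Checking where it meets the axes: it crosses the x-axis at the gridline x = 2.
3. Assembling these constraints gives the stated polynomial.

x + 3*y - 3*z - 2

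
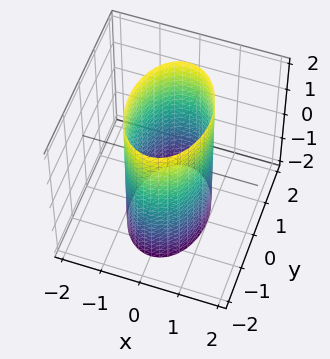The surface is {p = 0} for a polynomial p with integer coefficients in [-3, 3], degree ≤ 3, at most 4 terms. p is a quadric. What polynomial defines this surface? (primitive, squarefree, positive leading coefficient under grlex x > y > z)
2*x^2 + y^2 - 2

1. Degree: a cylinder; a quadric, so deg p = 2.
2. Symmetries: mirror symmetry z ↦ −z ⇒ only even powers of z; mirror symmetry x ↦ −x ⇒ only even powers of x; the y ↦ −y reflection is a symmetry, so y appears only in even powers.
3. Checking where it meets the axes: the x-axis gridline crossings are at x ∈ {-1, 1}; the surface avoids every integer z-axis point in the box.
4. Together with the visible shape, these determine p as stated.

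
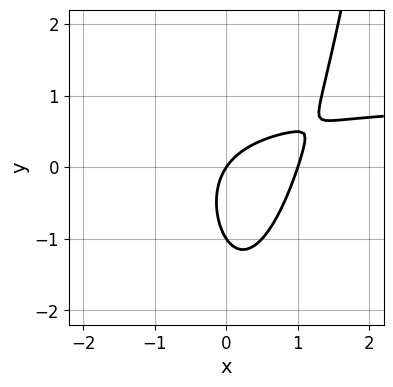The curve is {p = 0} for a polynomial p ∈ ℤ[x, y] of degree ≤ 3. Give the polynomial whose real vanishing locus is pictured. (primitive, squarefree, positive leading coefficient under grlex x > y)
1. Degree: no degree-2 curve has this shape, so deg p = 3.
2. Against the integer gridlines: the y-axis gridline crossings are at y ∈ {-1, 0}; among the integer gridlines, it crosses the x-axis at x ∈ {0, 1}.
3. Putting this together gives p.

3*x^2*y - 3*x^2 - 2*y^2 + 3*x - 2*y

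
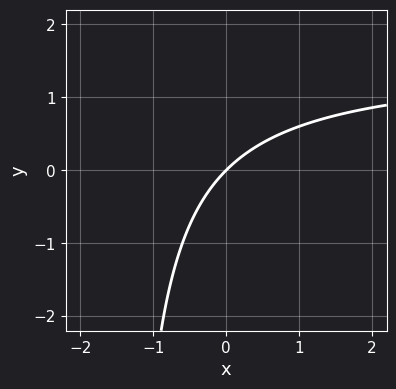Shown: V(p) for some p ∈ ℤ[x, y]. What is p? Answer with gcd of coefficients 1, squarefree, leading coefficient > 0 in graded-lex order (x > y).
2*x*y - 3*x + 3*y

First, deg p = 2.
Next, reading off the gridlines: it crosses the y-axis at the gridline y = 0; it crosses the x-axis at the gridline x = 0.
Finally, matching integer coefficients to the picture gives p.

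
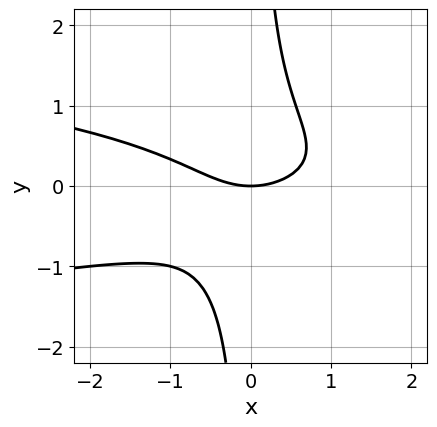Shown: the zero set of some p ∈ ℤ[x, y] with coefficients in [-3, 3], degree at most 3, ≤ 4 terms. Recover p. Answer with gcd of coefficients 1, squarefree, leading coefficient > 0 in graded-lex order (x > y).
(a) The degree is 3 — no degree-2 curve has this shape.
(b) Against the integer gridlines: it meets the x-axis at x = 0 (among the integer gridlines); it meets the y-axis at y = 0 (among the integer gridlines).
(c) Assembling these constraints gives the stated polynomial.

3*x*y^2 + x^2 - 2*y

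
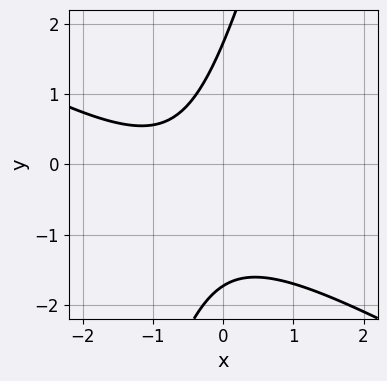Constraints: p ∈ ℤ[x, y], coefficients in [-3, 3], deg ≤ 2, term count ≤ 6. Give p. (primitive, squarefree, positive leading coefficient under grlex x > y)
2*x^2 + 3*x*y - y^2 + 3*x + 3

1. Degree: no degree-1 curve has this shape, so deg p = 2.
2. Against the integer gridlines: the curve avoids every integer x-axis point in the box.
3. Putting this together gives p.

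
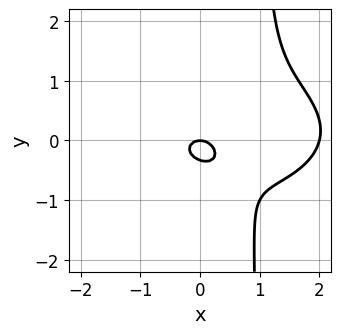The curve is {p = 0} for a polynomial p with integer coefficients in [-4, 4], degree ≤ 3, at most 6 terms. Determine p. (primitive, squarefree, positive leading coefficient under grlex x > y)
x^3 + 3*x*y^2 - 2*x^2 - 3*y^2 - y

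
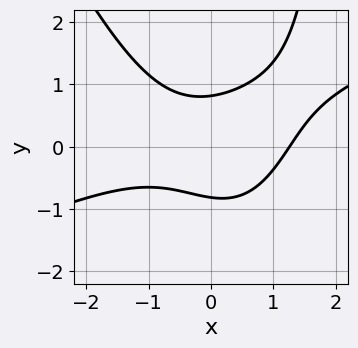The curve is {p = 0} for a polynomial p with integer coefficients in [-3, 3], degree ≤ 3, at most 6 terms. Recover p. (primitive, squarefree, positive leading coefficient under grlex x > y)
(a) Degree: no degree-2 curve has this shape, so deg p = 3.
(b) The integer polynomial consistent with all of this is the stated p.

x^3 - 2*x^2*y - x*y^2 + 3*y^2 - 2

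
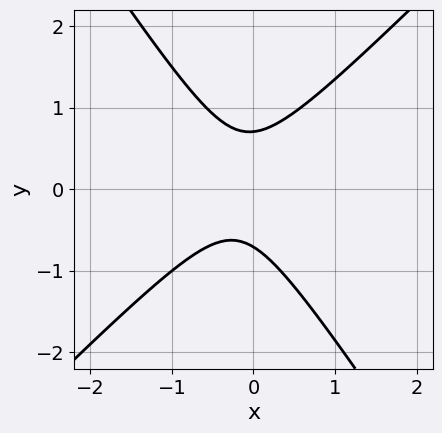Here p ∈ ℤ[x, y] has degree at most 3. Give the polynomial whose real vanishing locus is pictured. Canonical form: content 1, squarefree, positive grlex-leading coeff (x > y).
3*x^2 - x*y - 2*y^2 + x + 1

(a) The degree is 2 — the shape is more complex than any degree-1 curve.
(b) Checking where it meets the axes: the curve avoids every integer x-axis point in the box.
(c) These observations pin down the coefficients.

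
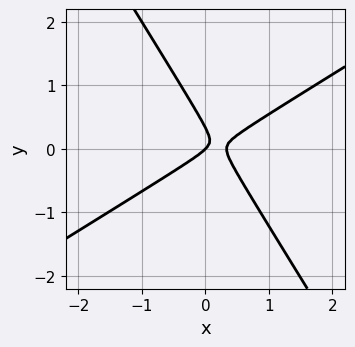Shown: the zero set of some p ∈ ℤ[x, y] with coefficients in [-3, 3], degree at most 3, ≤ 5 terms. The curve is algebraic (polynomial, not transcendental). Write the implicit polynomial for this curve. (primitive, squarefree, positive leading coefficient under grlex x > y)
3*x^2 - 3*x*y - 3*y^2 - x + y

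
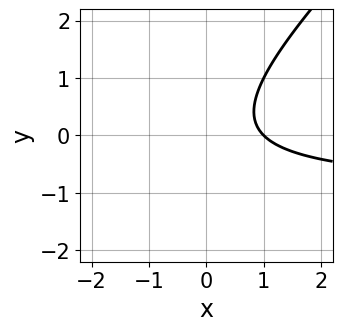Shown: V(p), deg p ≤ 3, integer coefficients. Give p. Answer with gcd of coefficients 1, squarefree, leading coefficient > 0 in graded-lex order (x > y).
Degree: no degree-1 curve has this shape, so deg p = 2.
Checking where it meets the axes: the curve avoids every integer y-axis point in the box; it meets the x-axis at x = 1 (among the integer gridlines).
Matching integer coefficients to the picture gives p.

x*y - y^2 + x - 1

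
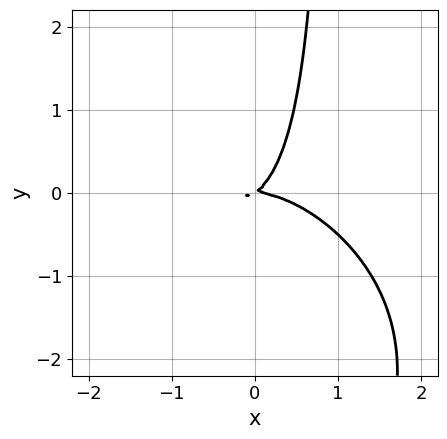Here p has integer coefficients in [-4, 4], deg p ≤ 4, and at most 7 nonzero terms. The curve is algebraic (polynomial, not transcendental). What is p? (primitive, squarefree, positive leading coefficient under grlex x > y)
2*x^3 + 2*x^2*y + 3*x*y^2 + 2*x*y - 3*y^2

Degree: a generic line meets the curve in up to 3 points, so deg p = 3.
Checking where it meets the axes: it meets the y-axis at y = 0 (among the integer gridlines); it meets the x-axis at x = 0 (among the integer gridlines).
The integer polynomial consistent with all of this is the stated p.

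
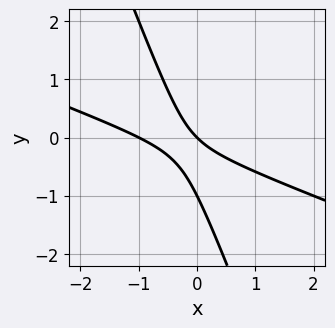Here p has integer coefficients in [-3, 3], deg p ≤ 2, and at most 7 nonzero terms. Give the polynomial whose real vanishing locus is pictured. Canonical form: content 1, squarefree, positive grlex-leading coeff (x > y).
x^2 + 3*x*y + y^2 + x + y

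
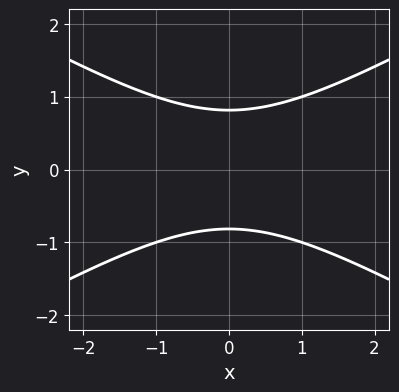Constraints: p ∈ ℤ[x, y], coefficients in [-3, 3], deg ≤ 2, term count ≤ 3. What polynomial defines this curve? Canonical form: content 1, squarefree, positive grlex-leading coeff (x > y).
The degree is 2 — the shape is more complex than any degree-1 curve.
Symmetries: the y ↦ −y reflection is a symmetry, so y appears only in even powers; mirror symmetry x ↦ −x ⇒ only even powers of x.
Observable constraints: no x-intercept at any integer in the box.
Together with the visible shape, these determine p as stated.

x^2 - 3*y^2 + 2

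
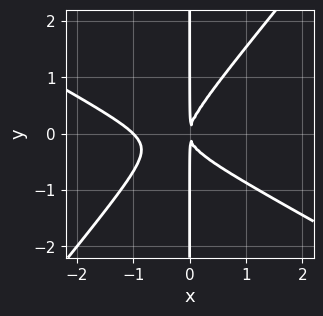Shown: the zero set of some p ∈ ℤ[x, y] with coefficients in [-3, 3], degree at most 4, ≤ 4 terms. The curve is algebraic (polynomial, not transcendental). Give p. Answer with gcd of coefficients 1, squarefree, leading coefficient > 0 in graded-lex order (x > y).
2*x^3 + 2*x^2*y - 3*x*y^2 + 2*x^2

1. Degree: a generic line meets the curve in up to 3 points, so deg p = 3.
2. From the visible intercepts: it meets the x-axis at x = -1 (among the integer gridlines); the visible y-axis segment lies entirely on the curve.
3. Fitting integer coefficients to these (and the overall shape) gives p.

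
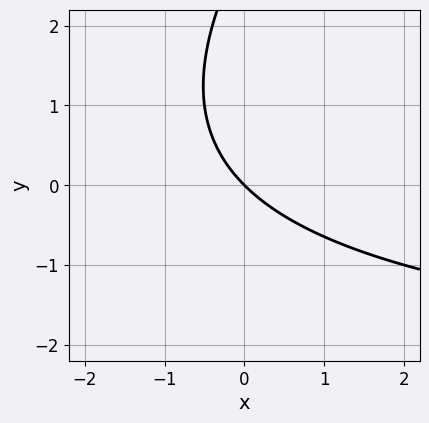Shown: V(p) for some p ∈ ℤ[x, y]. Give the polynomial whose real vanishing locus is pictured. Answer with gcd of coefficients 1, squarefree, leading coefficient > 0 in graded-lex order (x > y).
deg p = 2. The shape is more complex than any degree-1 curve.
Reading off the gridlines: it crosses the y-axis at the gridline y = 0; one x-axis crossing is at x = 0.
The integer polynomial consistent with all of this is the stated p.

x*y - y^2 + 3*x + 3*y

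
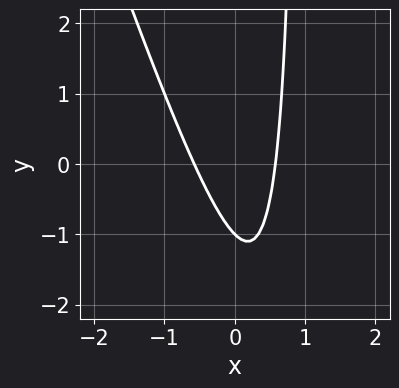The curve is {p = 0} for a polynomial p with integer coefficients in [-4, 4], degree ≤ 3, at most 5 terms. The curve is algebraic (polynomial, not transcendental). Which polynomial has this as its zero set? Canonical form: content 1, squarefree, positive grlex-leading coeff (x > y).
3*x^2 + x*y - y - 1

1. deg p = 2. A generic line meets the curve in up to 2 points.
2. Reading off the gridlines: it meets the y-axis at y = -1 (among the integer gridlines).
3. Matching integer coefficients to the picture gives p.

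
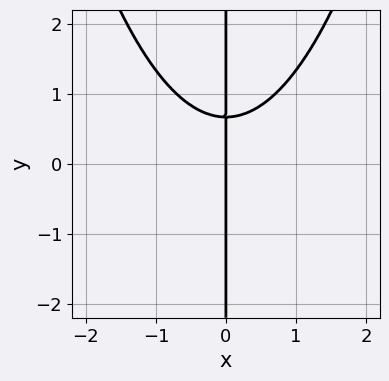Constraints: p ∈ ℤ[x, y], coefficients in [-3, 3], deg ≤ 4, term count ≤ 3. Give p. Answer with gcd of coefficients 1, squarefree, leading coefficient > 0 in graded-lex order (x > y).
First, the degree is 3 — the shape is more complex than any degree-2 curve.
Then, from the visible intercepts: the visible y-axis segment lies entirely on the curve; it crosses the x-axis at the gridline x = 0.
Finally, assembling these constraints gives the stated polynomial.

2*x^3 - 3*x*y + 2*x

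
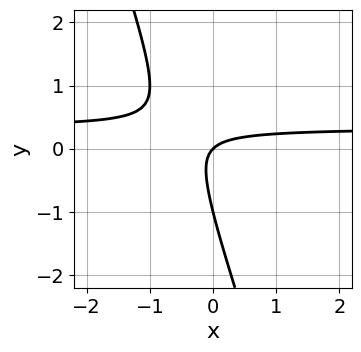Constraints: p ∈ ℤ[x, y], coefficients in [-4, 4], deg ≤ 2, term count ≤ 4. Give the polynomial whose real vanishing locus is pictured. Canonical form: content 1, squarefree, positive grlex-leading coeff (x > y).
3*x*y + y^2 - x + y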